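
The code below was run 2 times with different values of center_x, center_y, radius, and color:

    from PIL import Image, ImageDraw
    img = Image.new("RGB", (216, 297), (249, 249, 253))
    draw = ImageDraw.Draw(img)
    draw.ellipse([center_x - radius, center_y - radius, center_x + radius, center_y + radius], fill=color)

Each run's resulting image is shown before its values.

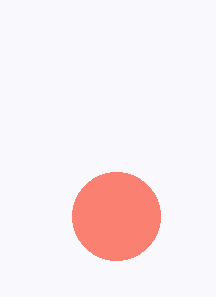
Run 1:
center_x = 116; center_y = 216; radius = 44; color = 'salmon'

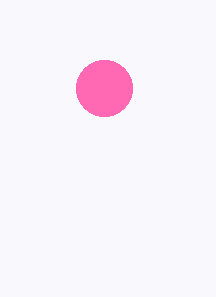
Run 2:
center_x = 104
center_y = 88
radius = 28
color = 'hotpink'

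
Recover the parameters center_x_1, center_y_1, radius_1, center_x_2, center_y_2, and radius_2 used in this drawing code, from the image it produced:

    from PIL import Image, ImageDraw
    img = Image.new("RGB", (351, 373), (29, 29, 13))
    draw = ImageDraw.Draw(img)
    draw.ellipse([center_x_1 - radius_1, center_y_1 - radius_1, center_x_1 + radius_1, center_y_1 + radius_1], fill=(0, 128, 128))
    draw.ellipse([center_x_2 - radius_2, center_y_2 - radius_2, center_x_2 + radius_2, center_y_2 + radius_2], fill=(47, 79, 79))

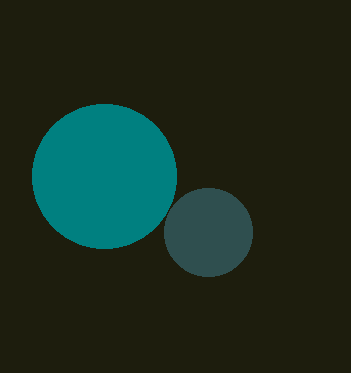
center_x_1 = 104; center_y_1 = 176; radius_1 = 72; center_x_2 = 208; center_y_2 = 232; radius_2 = 44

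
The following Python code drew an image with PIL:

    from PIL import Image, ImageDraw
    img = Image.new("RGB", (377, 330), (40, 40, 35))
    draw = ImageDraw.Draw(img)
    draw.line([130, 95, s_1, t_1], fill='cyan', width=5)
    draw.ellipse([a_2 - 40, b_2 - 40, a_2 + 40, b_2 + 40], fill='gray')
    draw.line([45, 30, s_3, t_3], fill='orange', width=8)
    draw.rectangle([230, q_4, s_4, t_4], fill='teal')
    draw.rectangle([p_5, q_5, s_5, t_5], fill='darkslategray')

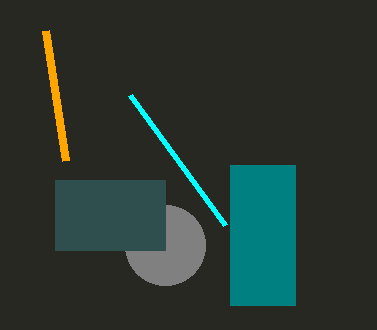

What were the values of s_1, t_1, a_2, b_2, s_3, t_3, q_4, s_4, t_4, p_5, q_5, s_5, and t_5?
s_1 = 225
t_1 = 225
a_2 = 165
b_2 = 245
s_3 = 65
t_3 = 160
q_4 = 165
s_4 = 295
t_4 = 305
p_5 = 55
q_5 = 180
s_5 = 165
t_5 = 250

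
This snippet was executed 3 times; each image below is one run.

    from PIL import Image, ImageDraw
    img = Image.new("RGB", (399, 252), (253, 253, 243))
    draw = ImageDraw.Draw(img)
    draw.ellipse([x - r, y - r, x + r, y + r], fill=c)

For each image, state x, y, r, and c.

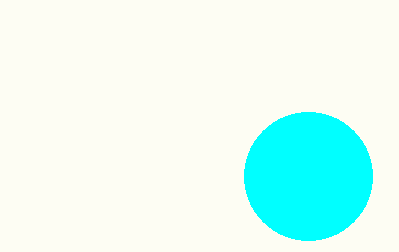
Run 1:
x = 308
y = 176
r = 64
c = 'cyan'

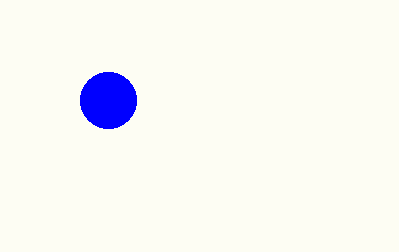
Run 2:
x = 108
y = 100
r = 28
c = 'blue'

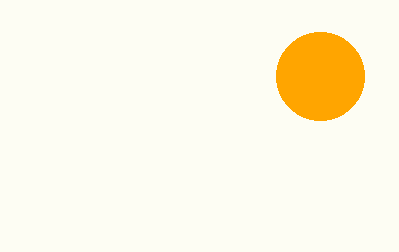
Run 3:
x = 320; y = 76; r = 44; c = 'orange'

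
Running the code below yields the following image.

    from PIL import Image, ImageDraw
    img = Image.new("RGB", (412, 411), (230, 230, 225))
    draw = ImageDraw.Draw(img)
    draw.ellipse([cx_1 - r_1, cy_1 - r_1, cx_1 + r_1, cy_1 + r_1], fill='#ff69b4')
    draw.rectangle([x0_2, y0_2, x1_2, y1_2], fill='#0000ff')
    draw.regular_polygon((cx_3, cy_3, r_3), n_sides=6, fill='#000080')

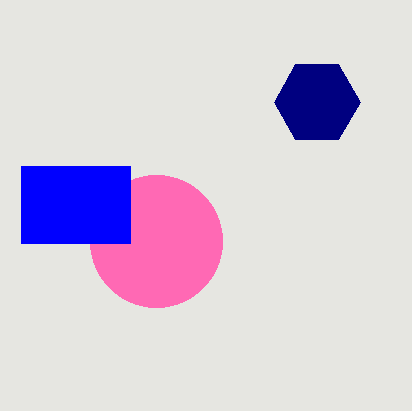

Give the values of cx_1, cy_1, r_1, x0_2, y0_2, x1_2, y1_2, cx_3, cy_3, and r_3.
cx_1 = 156
cy_1 = 241
r_1 = 66
x0_2 = 21
y0_2 = 166
x1_2 = 130
y1_2 = 243
cx_3 = 317
cy_3 = 102
r_3 = 43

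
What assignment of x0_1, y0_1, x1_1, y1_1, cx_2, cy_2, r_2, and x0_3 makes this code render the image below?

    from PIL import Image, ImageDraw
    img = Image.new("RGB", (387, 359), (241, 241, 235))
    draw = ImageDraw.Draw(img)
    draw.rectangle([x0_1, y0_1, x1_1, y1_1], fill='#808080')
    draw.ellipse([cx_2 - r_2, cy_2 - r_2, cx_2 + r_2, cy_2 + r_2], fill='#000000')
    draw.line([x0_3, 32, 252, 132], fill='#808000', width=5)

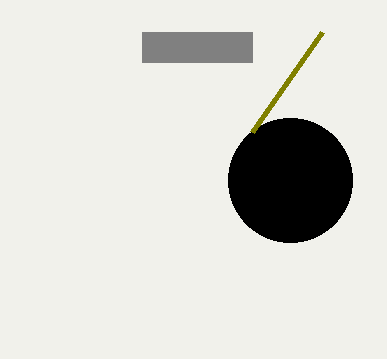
x0_1 = 142
y0_1 = 32
x1_1 = 252
y1_1 = 62
cx_2 = 290
cy_2 = 180
r_2 = 62
x0_3 = 322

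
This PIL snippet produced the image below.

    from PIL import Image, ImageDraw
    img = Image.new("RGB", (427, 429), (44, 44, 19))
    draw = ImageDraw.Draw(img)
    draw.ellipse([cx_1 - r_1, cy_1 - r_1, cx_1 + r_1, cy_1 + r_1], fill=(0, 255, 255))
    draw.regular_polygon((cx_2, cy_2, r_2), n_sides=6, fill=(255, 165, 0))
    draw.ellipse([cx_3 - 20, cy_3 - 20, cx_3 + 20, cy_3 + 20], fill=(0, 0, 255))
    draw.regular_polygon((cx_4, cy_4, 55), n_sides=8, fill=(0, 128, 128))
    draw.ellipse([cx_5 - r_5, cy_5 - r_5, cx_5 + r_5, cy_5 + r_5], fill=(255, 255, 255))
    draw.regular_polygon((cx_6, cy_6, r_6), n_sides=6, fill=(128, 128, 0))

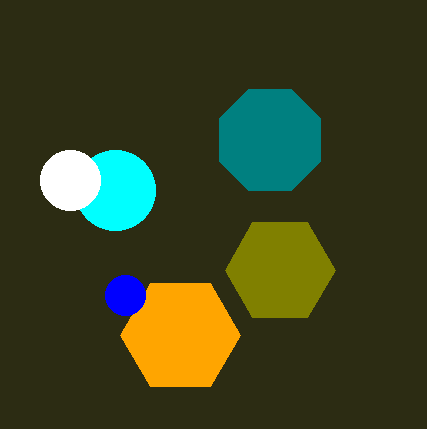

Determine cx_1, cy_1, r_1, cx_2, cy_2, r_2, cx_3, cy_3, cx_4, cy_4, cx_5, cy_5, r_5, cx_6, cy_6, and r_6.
cx_1 = 115, cy_1 = 190, r_1 = 40, cx_2 = 180, cy_2 = 335, r_2 = 60, cx_3 = 125, cy_3 = 295, cx_4 = 270, cy_4 = 140, cx_5 = 70, cy_5 = 180, r_5 = 30, cx_6 = 280, cy_6 = 270, r_6 = 55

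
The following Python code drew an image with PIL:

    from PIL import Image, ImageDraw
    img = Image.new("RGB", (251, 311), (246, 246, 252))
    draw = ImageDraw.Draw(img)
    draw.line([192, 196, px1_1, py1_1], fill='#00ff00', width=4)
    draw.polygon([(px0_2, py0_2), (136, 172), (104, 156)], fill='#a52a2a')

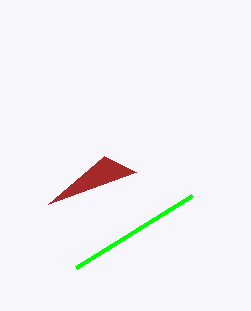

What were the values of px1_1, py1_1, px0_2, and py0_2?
px1_1 = 76
py1_1 = 268
px0_2 = 48
py0_2 = 204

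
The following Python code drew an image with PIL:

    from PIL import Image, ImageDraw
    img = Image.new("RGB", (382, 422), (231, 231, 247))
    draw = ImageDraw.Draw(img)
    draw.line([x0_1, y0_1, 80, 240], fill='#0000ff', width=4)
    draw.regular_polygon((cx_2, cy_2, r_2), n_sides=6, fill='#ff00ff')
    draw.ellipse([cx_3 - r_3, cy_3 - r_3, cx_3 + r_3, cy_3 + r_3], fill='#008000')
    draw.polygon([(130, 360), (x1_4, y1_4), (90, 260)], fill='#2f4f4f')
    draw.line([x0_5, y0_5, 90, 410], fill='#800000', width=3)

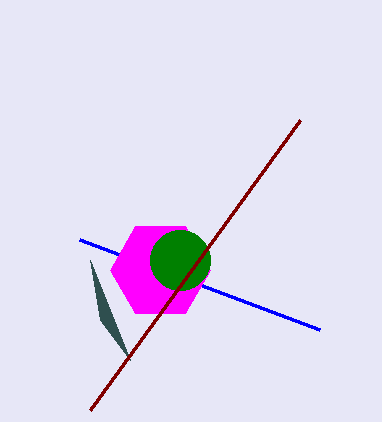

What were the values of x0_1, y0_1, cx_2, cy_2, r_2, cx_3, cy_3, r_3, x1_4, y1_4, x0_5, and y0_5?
x0_1 = 320; y0_1 = 330; cx_2 = 160; cy_2 = 270; r_2 = 50; cx_3 = 180; cy_3 = 260; r_3 = 30; x1_4 = 100; y1_4 = 320; x0_5 = 300; y0_5 = 120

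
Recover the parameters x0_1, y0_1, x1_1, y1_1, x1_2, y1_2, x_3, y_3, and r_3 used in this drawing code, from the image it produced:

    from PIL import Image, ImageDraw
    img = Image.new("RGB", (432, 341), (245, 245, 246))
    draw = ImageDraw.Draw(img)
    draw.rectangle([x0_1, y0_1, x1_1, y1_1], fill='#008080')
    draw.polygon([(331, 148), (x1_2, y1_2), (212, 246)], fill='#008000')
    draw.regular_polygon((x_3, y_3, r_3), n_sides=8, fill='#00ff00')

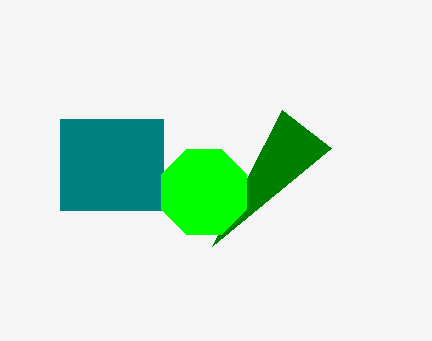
x0_1 = 60, y0_1 = 119, x1_1 = 163, y1_1 = 210, x1_2 = 282, y1_2 = 110, x_3 = 204, y_3 = 192, r_3 = 46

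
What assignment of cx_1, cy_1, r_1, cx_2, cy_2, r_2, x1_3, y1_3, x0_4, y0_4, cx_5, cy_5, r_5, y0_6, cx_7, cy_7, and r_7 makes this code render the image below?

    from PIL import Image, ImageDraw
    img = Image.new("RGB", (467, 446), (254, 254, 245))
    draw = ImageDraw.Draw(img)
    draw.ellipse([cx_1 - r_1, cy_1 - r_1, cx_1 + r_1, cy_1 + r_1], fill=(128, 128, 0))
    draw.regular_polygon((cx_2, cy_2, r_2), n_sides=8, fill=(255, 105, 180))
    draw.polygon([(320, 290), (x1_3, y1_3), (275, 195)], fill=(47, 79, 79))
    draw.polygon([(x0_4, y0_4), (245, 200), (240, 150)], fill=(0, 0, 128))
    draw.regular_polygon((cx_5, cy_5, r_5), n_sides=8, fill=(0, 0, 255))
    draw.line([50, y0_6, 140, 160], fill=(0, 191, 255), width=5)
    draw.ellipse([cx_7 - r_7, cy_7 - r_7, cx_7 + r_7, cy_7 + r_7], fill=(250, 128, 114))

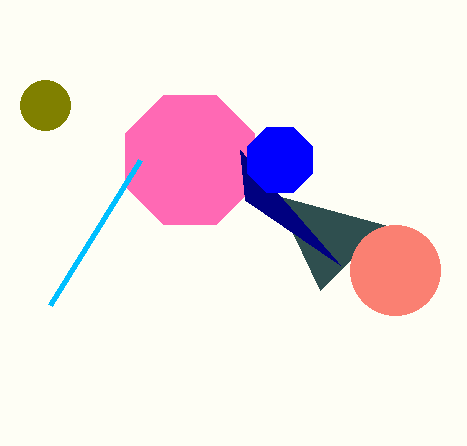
cx_1 = 45
cy_1 = 105
r_1 = 25
cx_2 = 190
cy_2 = 160
r_2 = 70
x1_3 = 385
y1_3 = 225
x0_4 = 340
y0_4 = 265
cx_5 = 280
cy_5 = 160
r_5 = 35
y0_6 = 305
cx_7 = 395
cy_7 = 270
r_7 = 45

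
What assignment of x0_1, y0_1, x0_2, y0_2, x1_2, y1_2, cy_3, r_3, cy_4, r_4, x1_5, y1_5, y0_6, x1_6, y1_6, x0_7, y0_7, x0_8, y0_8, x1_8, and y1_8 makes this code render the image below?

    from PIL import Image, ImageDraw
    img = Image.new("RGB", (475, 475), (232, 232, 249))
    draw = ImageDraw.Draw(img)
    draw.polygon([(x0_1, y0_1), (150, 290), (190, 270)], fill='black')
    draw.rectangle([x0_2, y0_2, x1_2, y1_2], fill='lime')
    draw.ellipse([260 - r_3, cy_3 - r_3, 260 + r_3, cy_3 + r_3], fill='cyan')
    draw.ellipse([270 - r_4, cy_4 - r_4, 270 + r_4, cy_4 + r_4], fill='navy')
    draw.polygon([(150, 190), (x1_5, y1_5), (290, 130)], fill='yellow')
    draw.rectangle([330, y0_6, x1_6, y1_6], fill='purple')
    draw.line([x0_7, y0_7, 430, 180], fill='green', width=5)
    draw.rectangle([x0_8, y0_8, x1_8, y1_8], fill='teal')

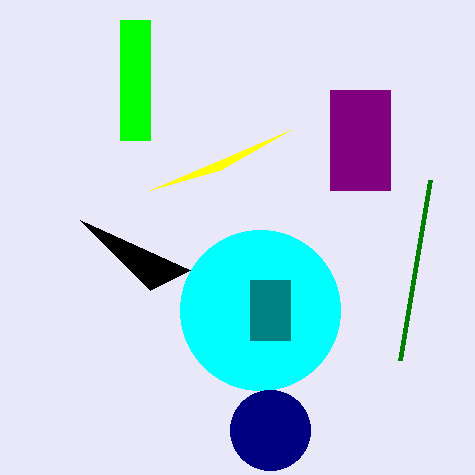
x0_1 = 80, y0_1 = 220, x0_2 = 120, y0_2 = 20, x1_2 = 150, y1_2 = 140, cy_3 = 310, r_3 = 80, cy_4 = 430, r_4 = 40, x1_5 = 220, y1_5 = 170, y0_6 = 90, x1_6 = 390, y1_6 = 190, x0_7 = 400, y0_7 = 360, x0_8 = 250, y0_8 = 280, x1_8 = 290, y1_8 = 340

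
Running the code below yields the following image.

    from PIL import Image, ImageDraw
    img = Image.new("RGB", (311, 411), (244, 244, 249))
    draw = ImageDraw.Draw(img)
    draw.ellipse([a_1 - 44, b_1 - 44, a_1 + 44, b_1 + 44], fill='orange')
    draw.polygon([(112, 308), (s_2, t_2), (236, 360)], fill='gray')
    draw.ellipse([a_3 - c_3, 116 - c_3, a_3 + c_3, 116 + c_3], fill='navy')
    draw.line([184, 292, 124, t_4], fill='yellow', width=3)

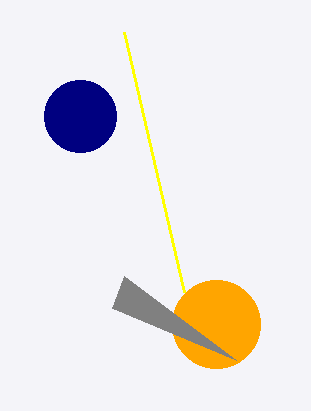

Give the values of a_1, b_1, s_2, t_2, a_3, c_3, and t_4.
a_1 = 216, b_1 = 324, s_2 = 124, t_2 = 276, a_3 = 80, c_3 = 36, t_4 = 32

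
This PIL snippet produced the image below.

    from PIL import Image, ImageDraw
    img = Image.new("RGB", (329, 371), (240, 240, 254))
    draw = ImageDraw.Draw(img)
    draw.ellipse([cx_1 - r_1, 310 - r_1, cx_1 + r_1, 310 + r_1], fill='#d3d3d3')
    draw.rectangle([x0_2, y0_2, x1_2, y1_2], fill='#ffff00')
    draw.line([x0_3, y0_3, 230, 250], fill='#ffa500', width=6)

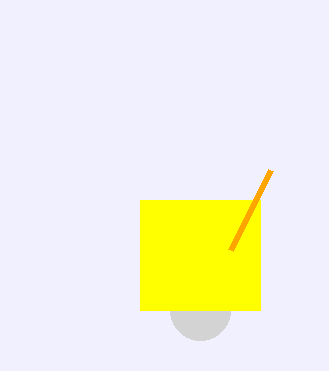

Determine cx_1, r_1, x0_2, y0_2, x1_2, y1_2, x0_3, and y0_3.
cx_1 = 200, r_1 = 30, x0_2 = 140, y0_2 = 200, x1_2 = 260, y1_2 = 310, x0_3 = 270, y0_3 = 170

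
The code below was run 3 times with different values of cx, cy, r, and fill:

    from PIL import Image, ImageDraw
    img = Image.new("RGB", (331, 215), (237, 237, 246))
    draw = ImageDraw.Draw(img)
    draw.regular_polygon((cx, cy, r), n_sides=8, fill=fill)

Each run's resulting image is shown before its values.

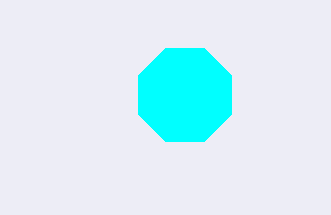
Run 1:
cx = 185; cy = 95; r = 50; fill = 'cyan'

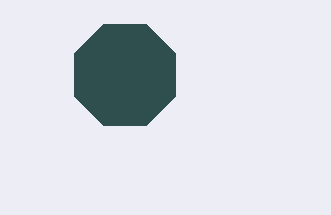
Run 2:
cx = 125; cy = 75; r = 55; fill = 'darkslategray'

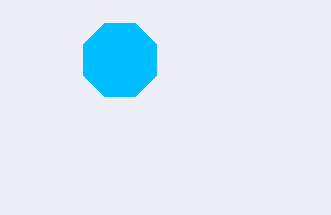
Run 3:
cx = 120; cy = 60; r = 40; fill = 'deepskyblue'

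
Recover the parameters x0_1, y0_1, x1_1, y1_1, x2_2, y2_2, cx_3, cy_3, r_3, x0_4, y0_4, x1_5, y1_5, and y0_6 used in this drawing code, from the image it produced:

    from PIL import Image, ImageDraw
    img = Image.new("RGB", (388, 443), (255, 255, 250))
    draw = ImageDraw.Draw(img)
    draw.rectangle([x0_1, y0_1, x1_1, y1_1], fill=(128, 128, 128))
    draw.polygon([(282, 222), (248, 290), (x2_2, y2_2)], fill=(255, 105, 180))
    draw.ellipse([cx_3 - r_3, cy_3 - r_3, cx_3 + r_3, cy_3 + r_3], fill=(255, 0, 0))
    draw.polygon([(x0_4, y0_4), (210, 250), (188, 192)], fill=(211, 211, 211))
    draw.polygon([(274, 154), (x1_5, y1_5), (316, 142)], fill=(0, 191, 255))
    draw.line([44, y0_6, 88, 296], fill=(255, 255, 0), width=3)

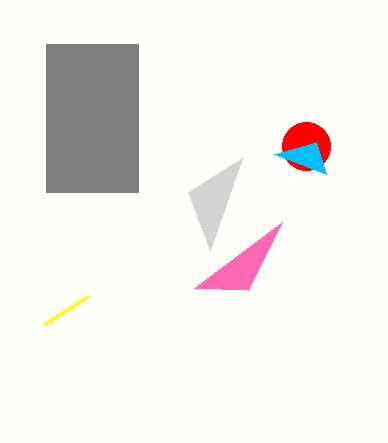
x0_1 = 46; y0_1 = 44; x1_1 = 138; y1_1 = 192; x2_2 = 194; y2_2 = 288; cx_3 = 306; cy_3 = 146; r_3 = 24; x0_4 = 242; y0_4 = 158; x1_5 = 326; y1_5 = 174; y0_6 = 324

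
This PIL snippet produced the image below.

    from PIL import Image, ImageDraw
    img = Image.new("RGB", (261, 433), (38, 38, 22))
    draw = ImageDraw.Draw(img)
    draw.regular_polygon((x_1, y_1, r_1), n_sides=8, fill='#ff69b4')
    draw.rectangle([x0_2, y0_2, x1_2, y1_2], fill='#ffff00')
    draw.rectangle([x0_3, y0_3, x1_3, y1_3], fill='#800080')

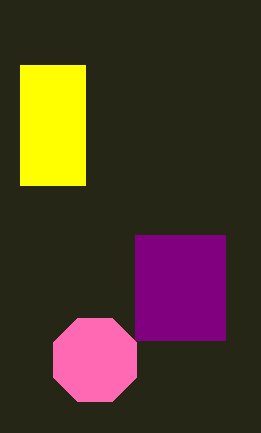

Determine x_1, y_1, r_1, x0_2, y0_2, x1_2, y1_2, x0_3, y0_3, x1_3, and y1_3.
x_1 = 95; y_1 = 360; r_1 = 45; x0_2 = 20; y0_2 = 65; x1_2 = 85; y1_2 = 185; x0_3 = 135; y0_3 = 235; x1_3 = 225; y1_3 = 340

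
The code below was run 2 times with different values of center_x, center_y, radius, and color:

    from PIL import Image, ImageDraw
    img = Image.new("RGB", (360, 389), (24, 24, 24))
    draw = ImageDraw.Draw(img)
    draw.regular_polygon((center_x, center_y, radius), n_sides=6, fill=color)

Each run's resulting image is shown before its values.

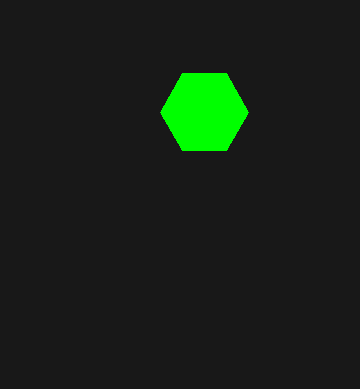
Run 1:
center_x = 204
center_y = 112
radius = 44
color = 'lime'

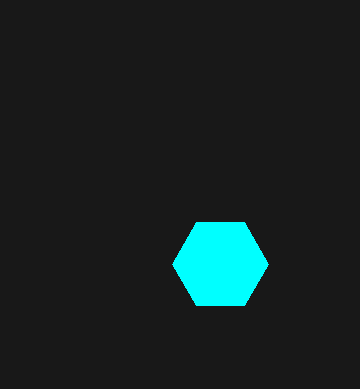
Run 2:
center_x = 220, center_y = 264, radius = 48, color = 'cyan'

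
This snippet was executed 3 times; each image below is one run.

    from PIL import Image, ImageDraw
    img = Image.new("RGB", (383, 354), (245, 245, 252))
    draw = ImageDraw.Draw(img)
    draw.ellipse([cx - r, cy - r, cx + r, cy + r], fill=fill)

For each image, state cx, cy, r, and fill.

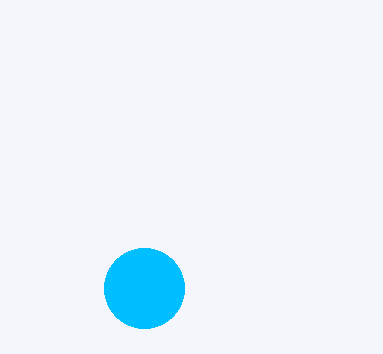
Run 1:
cx = 144, cy = 288, r = 40, fill = 'deepskyblue'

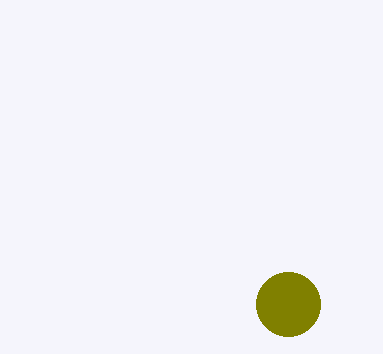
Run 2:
cx = 288, cy = 304, r = 32, fill = 'olive'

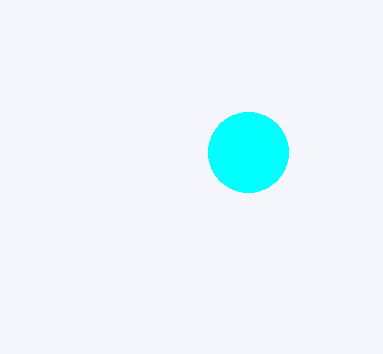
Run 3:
cx = 248, cy = 152, r = 40, fill = 'cyan'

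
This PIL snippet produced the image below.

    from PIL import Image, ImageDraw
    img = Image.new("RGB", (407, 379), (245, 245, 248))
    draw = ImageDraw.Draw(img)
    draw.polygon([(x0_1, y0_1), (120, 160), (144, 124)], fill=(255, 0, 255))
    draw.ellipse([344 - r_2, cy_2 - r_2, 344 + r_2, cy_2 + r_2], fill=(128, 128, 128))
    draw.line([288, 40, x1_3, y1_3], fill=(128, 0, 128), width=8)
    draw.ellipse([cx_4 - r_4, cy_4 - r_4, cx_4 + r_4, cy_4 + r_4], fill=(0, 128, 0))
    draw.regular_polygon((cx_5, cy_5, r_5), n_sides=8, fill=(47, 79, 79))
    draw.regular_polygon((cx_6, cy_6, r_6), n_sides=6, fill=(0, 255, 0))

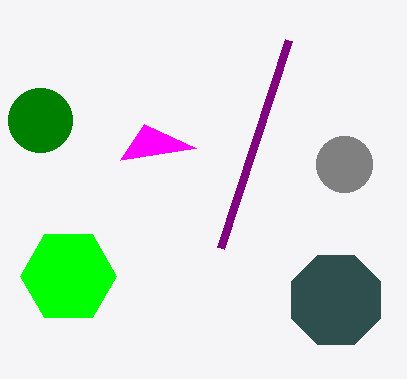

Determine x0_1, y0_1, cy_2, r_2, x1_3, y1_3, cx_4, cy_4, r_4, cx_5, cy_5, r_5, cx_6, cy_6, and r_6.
x0_1 = 196
y0_1 = 148
cy_2 = 164
r_2 = 28
x1_3 = 220
y1_3 = 248
cx_4 = 40
cy_4 = 120
r_4 = 32
cx_5 = 336
cy_5 = 300
r_5 = 48
cx_6 = 68
cy_6 = 276
r_6 = 48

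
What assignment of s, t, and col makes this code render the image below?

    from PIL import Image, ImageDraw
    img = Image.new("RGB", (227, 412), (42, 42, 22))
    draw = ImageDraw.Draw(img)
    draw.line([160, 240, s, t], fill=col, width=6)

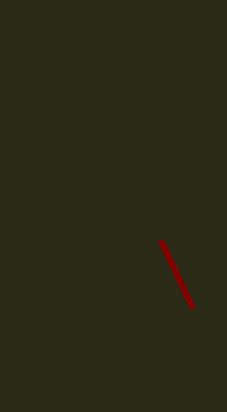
s = 192
t = 308
col = 'maroon'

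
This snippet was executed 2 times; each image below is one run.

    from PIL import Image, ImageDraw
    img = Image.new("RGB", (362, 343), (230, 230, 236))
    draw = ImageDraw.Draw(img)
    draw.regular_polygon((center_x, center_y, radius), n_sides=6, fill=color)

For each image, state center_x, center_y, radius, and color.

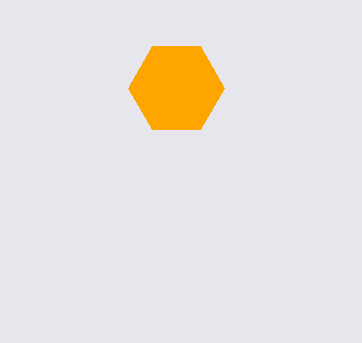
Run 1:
center_x = 176; center_y = 88; radius = 48; color = 'orange'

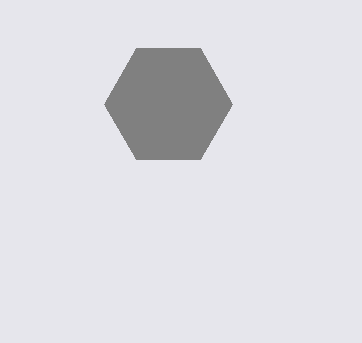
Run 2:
center_x = 168; center_y = 104; radius = 64; color = 'gray'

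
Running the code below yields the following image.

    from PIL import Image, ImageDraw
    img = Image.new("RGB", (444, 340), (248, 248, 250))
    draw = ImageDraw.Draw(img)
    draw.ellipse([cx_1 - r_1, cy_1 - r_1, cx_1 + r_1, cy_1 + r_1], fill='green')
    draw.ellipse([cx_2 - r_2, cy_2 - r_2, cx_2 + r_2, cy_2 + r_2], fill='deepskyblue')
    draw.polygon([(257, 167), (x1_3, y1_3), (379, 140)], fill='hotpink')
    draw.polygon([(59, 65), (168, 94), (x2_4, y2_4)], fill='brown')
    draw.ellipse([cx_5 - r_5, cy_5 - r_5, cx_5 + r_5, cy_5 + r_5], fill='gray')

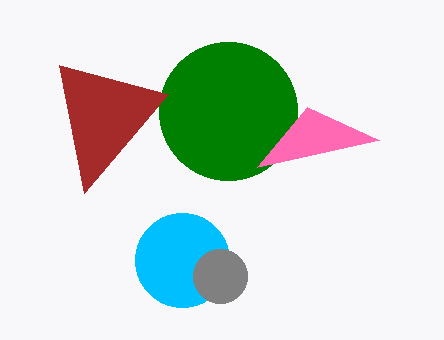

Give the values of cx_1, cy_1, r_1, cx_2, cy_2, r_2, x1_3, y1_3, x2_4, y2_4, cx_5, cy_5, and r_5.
cx_1 = 228
cy_1 = 111
r_1 = 69
cx_2 = 182
cy_2 = 260
r_2 = 47
x1_3 = 307
y1_3 = 107
x2_4 = 84
y2_4 = 193
cx_5 = 220
cy_5 = 276
r_5 = 27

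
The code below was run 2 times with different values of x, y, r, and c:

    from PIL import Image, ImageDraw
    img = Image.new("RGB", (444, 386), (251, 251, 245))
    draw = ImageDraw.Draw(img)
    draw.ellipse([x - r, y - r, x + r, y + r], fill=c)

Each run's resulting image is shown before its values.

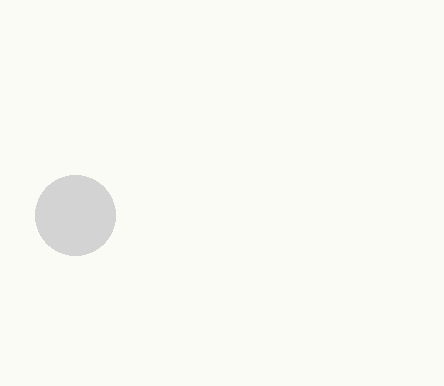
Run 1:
x = 75; y = 215; r = 40; c = 'lightgray'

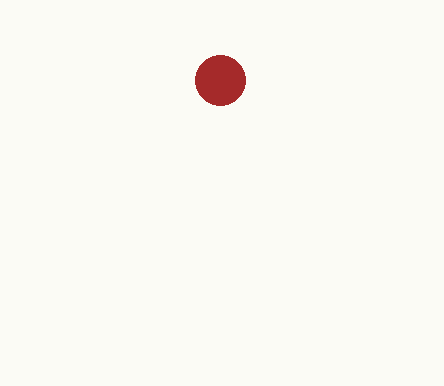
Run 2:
x = 220, y = 80, r = 25, c = 'brown'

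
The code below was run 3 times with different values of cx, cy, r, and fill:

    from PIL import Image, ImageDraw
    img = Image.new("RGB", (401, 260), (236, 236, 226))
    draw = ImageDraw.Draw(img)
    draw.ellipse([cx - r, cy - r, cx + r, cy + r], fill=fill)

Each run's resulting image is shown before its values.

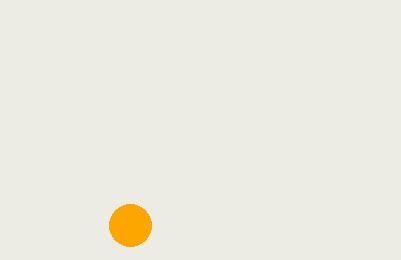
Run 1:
cx = 130
cy = 225
r = 21
fill = 'orange'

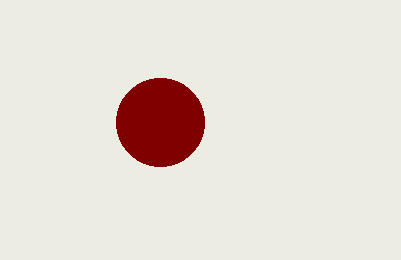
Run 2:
cx = 160; cy = 122; r = 44; fill = 'maroon'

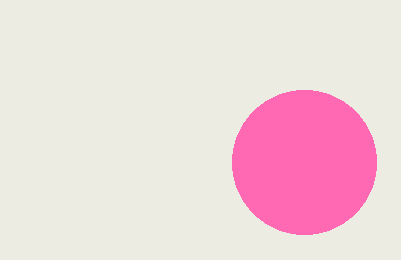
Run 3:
cx = 304, cy = 162, r = 72, fill = 'hotpink'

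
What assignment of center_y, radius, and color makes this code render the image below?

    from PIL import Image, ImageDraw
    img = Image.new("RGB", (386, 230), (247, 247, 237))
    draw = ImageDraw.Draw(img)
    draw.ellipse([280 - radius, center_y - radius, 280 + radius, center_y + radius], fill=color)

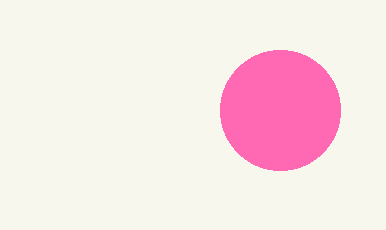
center_y = 110
radius = 60
color = 'hotpink'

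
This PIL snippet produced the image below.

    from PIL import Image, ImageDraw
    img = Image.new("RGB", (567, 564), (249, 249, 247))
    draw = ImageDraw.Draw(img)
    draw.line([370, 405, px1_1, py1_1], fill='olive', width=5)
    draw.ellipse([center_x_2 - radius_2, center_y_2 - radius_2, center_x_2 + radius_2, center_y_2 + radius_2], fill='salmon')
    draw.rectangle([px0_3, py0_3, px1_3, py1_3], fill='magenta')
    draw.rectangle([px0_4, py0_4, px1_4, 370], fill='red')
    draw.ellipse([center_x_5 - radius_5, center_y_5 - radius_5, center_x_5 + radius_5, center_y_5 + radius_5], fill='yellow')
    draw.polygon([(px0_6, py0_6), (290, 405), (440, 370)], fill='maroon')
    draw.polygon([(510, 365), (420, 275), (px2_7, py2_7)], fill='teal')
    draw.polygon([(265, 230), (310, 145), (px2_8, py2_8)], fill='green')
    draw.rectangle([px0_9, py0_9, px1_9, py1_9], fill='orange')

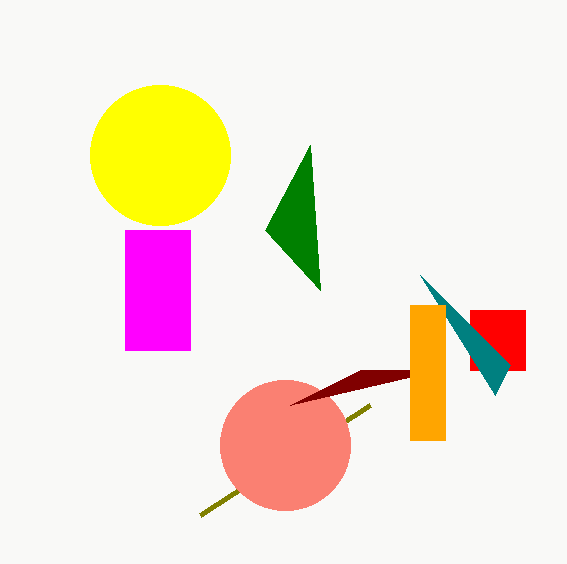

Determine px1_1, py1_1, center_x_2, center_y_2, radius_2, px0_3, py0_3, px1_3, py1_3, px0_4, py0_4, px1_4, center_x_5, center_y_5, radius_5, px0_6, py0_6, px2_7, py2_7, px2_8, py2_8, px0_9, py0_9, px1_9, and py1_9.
px1_1 = 200; py1_1 = 515; center_x_2 = 285; center_y_2 = 445; radius_2 = 65; px0_3 = 125; py0_3 = 230; px1_3 = 190; py1_3 = 350; px0_4 = 470; py0_4 = 310; px1_4 = 525; center_x_5 = 160; center_y_5 = 155; radius_5 = 70; px0_6 = 360; py0_6 = 370; px2_7 = 495; py2_7 = 395; px2_8 = 320; py2_8 = 290; px0_9 = 410; py0_9 = 305; px1_9 = 445; py1_9 = 440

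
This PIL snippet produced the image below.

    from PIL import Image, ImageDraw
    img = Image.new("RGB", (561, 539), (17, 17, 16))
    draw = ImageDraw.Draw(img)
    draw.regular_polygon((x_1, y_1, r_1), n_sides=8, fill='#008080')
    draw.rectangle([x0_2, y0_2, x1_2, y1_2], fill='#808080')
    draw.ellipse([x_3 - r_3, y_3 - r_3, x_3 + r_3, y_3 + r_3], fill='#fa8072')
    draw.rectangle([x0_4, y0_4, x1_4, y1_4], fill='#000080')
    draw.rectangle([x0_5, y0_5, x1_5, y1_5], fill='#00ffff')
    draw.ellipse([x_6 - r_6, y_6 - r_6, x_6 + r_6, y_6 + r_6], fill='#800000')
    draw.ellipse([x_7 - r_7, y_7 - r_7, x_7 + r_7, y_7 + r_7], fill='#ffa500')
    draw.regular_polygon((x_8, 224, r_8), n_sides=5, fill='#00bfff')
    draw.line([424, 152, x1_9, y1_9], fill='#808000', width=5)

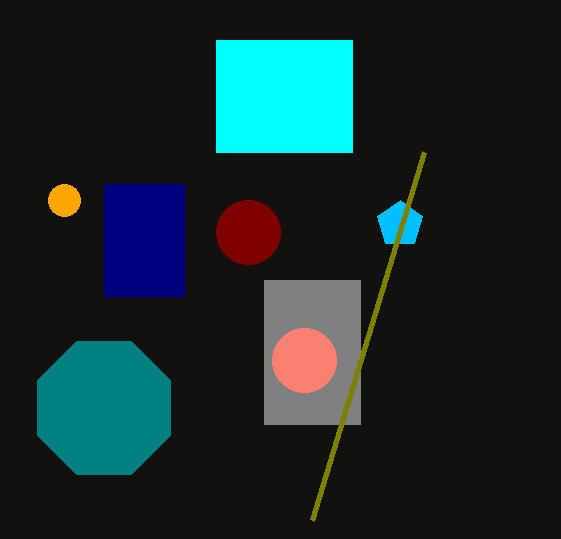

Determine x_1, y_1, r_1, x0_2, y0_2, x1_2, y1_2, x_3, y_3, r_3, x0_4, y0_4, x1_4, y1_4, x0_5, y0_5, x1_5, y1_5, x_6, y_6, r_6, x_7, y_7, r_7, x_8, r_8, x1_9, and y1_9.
x_1 = 104, y_1 = 408, r_1 = 72, x0_2 = 264, y0_2 = 280, x1_2 = 360, y1_2 = 424, x_3 = 304, y_3 = 360, r_3 = 32, x0_4 = 104, y0_4 = 184, x1_4 = 184, y1_4 = 296, x0_5 = 216, y0_5 = 40, x1_5 = 352, y1_5 = 152, x_6 = 248, y_6 = 232, r_6 = 32, x_7 = 64, y_7 = 200, r_7 = 16, x_8 = 400, r_8 = 24, x1_9 = 312, y1_9 = 520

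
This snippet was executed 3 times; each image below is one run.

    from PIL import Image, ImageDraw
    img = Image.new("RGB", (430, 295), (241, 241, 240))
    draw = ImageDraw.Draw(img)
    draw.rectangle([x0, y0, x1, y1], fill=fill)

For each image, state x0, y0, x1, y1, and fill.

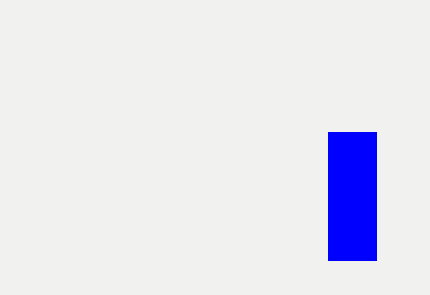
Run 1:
x0 = 328, y0 = 132, x1 = 376, y1 = 260, fill = 'blue'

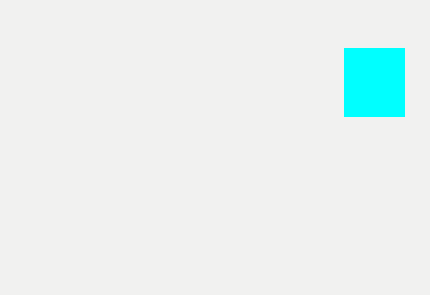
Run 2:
x0 = 344; y0 = 48; x1 = 404; y1 = 116; fill = 'cyan'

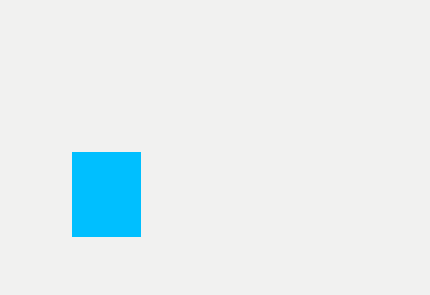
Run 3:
x0 = 72
y0 = 152
x1 = 140
y1 = 236
fill = 'deepskyblue'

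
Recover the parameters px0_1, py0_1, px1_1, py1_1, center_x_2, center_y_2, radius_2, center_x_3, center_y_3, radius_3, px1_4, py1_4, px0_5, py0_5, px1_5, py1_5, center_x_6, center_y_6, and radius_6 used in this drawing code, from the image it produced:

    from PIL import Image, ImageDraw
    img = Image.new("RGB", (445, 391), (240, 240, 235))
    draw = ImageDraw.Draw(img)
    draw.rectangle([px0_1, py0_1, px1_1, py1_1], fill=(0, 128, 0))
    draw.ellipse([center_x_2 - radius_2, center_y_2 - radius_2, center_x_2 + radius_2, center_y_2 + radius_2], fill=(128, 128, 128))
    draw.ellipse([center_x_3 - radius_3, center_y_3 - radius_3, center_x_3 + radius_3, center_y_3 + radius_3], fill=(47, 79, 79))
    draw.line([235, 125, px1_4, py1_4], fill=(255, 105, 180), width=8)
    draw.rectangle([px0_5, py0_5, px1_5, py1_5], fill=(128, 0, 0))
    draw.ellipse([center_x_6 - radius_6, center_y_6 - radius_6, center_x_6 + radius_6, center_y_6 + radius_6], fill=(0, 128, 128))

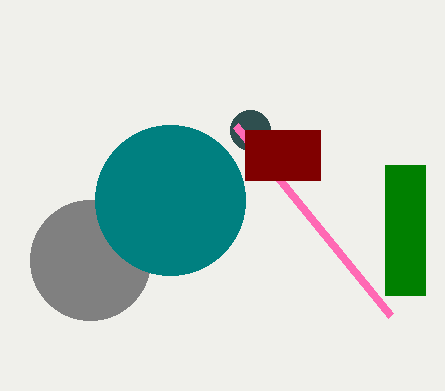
px0_1 = 385; py0_1 = 165; px1_1 = 425; py1_1 = 295; center_x_2 = 90; center_y_2 = 260; radius_2 = 60; center_x_3 = 250; center_y_3 = 130; radius_3 = 20; px1_4 = 390; py1_4 = 315; px0_5 = 245; py0_5 = 130; px1_5 = 320; py1_5 = 180; center_x_6 = 170; center_y_6 = 200; radius_6 = 75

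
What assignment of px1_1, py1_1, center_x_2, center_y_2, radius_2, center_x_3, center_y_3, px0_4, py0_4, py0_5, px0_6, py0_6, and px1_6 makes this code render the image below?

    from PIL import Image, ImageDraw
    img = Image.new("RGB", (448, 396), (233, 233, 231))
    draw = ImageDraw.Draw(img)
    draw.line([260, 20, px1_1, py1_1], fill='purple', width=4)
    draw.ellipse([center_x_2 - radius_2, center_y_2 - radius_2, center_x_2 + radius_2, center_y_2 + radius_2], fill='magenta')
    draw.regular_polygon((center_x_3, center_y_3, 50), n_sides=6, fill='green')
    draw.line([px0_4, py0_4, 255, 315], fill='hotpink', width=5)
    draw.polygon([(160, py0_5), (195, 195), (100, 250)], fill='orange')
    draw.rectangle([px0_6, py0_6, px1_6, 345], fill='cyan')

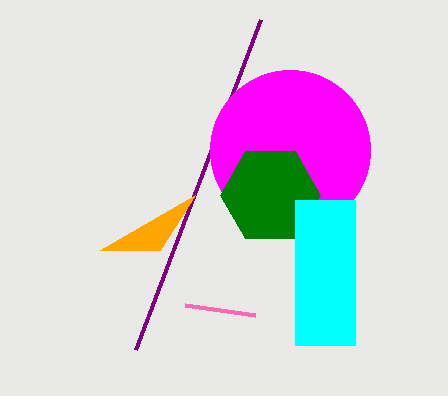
px1_1 = 135; py1_1 = 350; center_x_2 = 290; center_y_2 = 150; radius_2 = 80; center_x_3 = 270; center_y_3 = 195; px0_4 = 185; py0_4 = 305; py0_5 = 250; px0_6 = 295; py0_6 = 200; px1_6 = 355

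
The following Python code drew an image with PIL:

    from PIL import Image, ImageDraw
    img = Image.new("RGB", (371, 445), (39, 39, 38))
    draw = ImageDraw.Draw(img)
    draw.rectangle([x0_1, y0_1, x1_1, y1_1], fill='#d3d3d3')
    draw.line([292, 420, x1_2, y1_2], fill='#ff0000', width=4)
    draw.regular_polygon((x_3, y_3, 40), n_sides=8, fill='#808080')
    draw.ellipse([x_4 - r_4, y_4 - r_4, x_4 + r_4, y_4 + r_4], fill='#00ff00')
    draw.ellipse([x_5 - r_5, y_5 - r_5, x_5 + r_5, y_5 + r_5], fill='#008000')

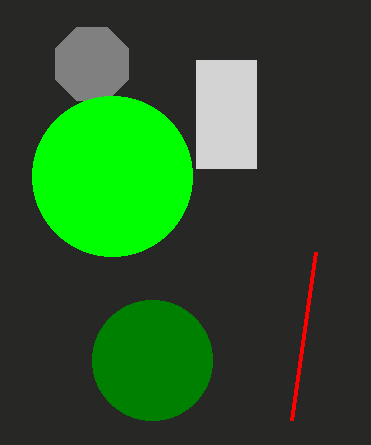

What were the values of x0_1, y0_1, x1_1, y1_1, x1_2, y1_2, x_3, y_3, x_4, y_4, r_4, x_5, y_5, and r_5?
x0_1 = 196
y0_1 = 60
x1_1 = 256
y1_1 = 168
x1_2 = 316
y1_2 = 252
x_3 = 92
y_3 = 64
x_4 = 112
y_4 = 176
r_4 = 80
x_5 = 152
y_5 = 360
r_5 = 60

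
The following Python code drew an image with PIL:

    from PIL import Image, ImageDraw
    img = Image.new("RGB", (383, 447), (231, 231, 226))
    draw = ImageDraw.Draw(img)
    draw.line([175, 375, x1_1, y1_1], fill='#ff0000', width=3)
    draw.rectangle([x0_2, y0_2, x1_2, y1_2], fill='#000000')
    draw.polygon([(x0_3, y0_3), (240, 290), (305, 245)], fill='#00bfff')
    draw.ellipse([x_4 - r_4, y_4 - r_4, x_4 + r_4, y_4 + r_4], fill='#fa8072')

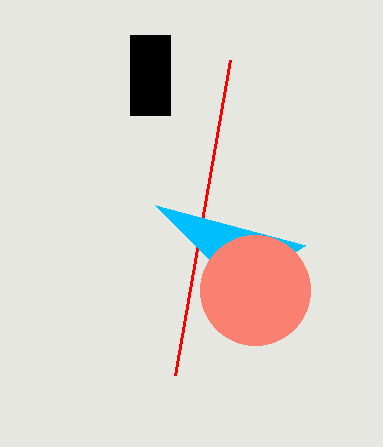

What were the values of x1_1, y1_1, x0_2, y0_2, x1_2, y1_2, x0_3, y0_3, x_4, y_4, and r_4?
x1_1 = 230; y1_1 = 60; x0_2 = 130; y0_2 = 35; x1_2 = 170; y1_2 = 115; x0_3 = 155; y0_3 = 205; x_4 = 255; y_4 = 290; r_4 = 55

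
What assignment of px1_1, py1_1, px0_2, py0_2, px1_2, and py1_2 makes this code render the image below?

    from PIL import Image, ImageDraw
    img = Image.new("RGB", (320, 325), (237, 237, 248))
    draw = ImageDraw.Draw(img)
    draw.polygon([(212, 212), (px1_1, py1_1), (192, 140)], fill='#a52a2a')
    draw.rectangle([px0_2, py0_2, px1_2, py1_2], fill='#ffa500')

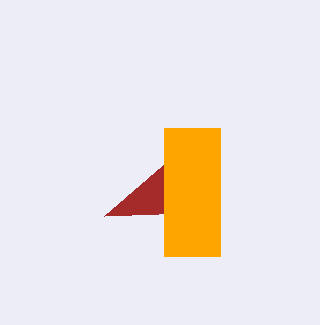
px1_1 = 104; py1_1 = 216; px0_2 = 164; py0_2 = 128; px1_2 = 220; py1_2 = 256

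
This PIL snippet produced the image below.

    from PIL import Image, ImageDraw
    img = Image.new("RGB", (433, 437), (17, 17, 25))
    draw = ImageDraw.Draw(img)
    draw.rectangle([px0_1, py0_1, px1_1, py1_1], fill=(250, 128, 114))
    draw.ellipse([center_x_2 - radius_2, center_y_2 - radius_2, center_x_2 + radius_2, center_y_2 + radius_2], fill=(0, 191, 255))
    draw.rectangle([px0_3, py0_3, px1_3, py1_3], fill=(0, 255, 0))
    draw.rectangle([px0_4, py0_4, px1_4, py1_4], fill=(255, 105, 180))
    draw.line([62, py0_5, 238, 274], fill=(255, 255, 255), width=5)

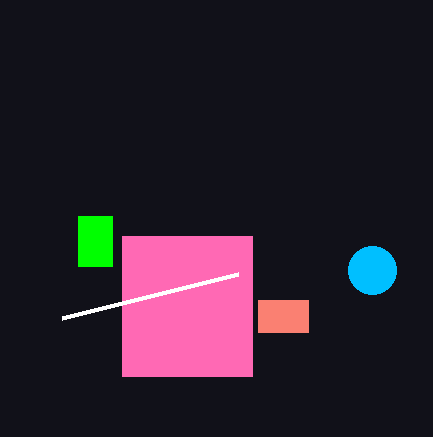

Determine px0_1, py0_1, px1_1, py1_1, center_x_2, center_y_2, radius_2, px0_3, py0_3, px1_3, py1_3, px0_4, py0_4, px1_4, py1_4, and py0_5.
px0_1 = 258, py0_1 = 300, px1_1 = 308, py1_1 = 332, center_x_2 = 372, center_y_2 = 270, radius_2 = 24, px0_3 = 78, py0_3 = 216, px1_3 = 112, py1_3 = 266, px0_4 = 122, py0_4 = 236, px1_4 = 252, py1_4 = 376, py0_5 = 318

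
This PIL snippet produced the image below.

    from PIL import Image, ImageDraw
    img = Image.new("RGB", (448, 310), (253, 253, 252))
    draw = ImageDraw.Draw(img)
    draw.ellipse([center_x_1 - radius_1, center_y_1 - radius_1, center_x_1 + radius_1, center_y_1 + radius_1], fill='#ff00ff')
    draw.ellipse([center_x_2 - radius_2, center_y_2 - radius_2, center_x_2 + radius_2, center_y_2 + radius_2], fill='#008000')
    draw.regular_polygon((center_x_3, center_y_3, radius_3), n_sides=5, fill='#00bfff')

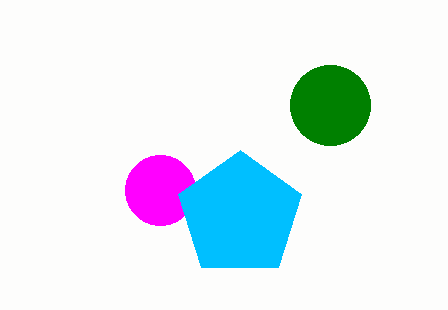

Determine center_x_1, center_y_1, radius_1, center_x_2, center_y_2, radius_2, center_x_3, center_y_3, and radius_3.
center_x_1 = 160, center_y_1 = 190, radius_1 = 35, center_x_2 = 330, center_y_2 = 105, radius_2 = 40, center_x_3 = 240, center_y_3 = 215, radius_3 = 65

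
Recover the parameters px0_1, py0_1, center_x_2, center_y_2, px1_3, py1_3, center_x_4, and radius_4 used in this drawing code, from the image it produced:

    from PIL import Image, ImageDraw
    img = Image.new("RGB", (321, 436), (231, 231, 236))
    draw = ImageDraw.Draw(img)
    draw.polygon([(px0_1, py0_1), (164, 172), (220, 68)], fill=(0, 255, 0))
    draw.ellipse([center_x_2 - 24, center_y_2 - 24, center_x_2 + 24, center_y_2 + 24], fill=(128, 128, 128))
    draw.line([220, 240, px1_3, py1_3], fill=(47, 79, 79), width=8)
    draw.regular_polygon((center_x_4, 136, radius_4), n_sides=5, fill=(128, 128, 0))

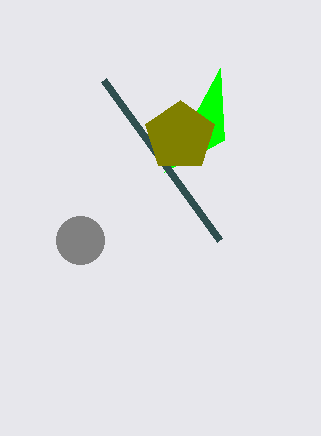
px0_1 = 224
py0_1 = 140
center_x_2 = 80
center_y_2 = 240
px1_3 = 104
py1_3 = 80
center_x_4 = 180
radius_4 = 36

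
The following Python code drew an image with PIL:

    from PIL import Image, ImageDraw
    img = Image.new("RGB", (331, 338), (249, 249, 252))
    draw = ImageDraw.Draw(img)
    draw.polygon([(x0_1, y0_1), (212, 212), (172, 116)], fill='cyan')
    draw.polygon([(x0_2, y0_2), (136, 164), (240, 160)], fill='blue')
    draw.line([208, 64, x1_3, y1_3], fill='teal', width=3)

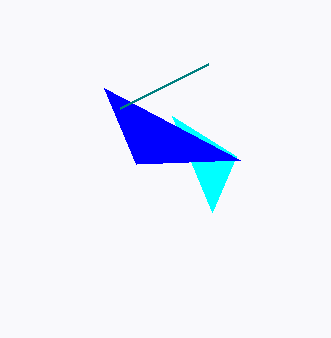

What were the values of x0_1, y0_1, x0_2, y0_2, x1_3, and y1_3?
x0_1 = 236
y0_1 = 156
x0_2 = 104
y0_2 = 88
x1_3 = 120
y1_3 = 108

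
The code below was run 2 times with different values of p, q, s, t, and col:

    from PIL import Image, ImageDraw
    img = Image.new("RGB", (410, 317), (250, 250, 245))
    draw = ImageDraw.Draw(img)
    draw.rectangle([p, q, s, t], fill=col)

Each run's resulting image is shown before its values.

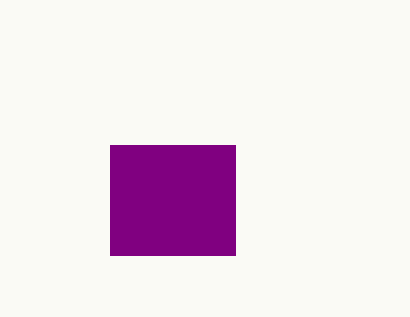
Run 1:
p = 110, q = 145, s = 235, t = 255, col = 'purple'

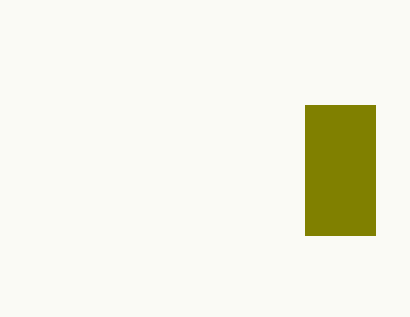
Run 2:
p = 305, q = 105, s = 375, t = 235, col = 'olive'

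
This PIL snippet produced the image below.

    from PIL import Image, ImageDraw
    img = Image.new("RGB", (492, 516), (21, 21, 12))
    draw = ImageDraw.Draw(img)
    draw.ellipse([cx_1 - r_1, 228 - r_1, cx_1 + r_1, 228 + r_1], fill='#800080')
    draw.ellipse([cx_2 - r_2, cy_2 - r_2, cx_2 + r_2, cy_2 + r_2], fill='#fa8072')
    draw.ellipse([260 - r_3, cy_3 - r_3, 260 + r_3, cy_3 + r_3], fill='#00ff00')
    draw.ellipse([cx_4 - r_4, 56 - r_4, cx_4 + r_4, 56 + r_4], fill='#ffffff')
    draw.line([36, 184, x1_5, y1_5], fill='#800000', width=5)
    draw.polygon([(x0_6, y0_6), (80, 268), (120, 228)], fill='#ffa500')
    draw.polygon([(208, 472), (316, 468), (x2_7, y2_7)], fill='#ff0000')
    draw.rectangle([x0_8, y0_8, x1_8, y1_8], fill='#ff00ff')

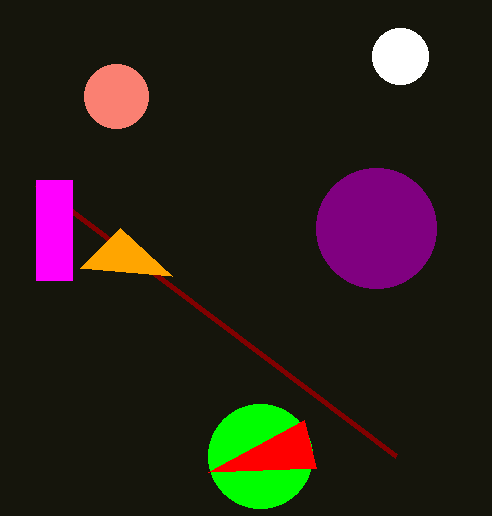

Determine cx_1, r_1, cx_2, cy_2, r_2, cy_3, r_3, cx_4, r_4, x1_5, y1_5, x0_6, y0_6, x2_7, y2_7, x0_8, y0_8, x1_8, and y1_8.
cx_1 = 376
r_1 = 60
cx_2 = 116
cy_2 = 96
r_2 = 32
cy_3 = 456
r_3 = 52
cx_4 = 400
r_4 = 28
x1_5 = 396
y1_5 = 456
x0_6 = 172
y0_6 = 276
x2_7 = 304
y2_7 = 420
x0_8 = 36
y0_8 = 180
x1_8 = 72
y1_8 = 280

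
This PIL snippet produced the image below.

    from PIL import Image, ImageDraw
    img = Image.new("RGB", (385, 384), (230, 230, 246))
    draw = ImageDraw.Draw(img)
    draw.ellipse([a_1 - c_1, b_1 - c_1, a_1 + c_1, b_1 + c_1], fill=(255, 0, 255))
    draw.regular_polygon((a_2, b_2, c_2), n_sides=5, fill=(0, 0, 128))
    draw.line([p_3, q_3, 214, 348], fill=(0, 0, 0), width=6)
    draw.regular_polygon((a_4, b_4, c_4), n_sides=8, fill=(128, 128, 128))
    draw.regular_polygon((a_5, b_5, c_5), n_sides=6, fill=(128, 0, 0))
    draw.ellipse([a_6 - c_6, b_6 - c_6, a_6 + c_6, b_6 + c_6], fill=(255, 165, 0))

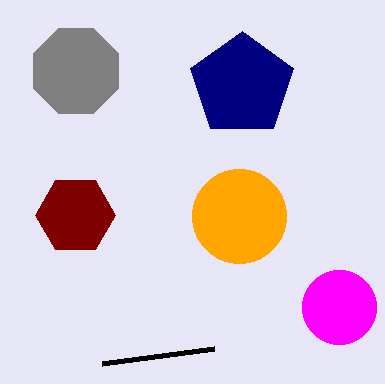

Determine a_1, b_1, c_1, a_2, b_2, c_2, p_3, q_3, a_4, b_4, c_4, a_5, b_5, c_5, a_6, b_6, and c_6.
a_1 = 339
b_1 = 307
c_1 = 37
a_2 = 242
b_2 = 85
c_2 = 54
p_3 = 102
q_3 = 363
a_4 = 76
b_4 = 71
c_4 = 46
a_5 = 75
b_5 = 215
c_5 = 40
a_6 = 239
b_6 = 216
c_6 = 47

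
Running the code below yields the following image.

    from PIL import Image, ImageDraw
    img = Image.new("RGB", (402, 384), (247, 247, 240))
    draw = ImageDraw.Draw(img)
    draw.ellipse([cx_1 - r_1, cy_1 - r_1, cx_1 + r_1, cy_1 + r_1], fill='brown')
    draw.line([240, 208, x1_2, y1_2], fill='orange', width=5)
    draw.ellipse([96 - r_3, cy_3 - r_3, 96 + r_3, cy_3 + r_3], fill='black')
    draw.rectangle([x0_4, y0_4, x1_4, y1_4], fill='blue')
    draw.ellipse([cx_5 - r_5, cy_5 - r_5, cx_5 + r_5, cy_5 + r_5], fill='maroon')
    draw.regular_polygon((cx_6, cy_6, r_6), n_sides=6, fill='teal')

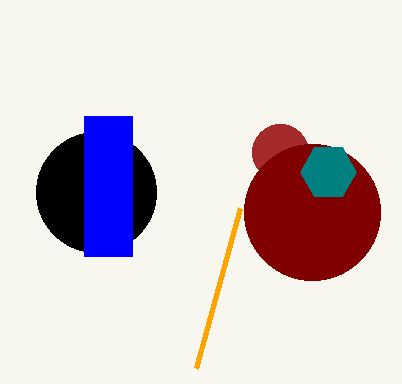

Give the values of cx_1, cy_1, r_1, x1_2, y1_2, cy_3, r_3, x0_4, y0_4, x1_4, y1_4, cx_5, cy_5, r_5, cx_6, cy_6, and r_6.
cx_1 = 280, cy_1 = 152, r_1 = 28, x1_2 = 196, y1_2 = 368, cy_3 = 192, r_3 = 60, x0_4 = 84, y0_4 = 116, x1_4 = 132, y1_4 = 256, cx_5 = 312, cy_5 = 212, r_5 = 68, cx_6 = 328, cy_6 = 172, r_6 = 28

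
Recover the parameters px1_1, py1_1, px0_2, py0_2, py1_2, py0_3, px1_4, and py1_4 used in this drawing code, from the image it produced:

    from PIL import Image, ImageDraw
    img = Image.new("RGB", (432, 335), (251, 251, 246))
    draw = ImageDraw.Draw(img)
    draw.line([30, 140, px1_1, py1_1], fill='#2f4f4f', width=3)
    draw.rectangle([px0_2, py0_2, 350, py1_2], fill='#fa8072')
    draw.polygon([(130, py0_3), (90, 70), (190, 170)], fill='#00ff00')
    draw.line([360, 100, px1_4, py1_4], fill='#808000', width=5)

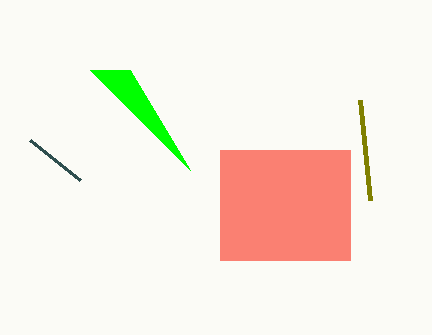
px1_1 = 80, py1_1 = 180, px0_2 = 220, py0_2 = 150, py1_2 = 260, py0_3 = 70, px1_4 = 370, py1_4 = 200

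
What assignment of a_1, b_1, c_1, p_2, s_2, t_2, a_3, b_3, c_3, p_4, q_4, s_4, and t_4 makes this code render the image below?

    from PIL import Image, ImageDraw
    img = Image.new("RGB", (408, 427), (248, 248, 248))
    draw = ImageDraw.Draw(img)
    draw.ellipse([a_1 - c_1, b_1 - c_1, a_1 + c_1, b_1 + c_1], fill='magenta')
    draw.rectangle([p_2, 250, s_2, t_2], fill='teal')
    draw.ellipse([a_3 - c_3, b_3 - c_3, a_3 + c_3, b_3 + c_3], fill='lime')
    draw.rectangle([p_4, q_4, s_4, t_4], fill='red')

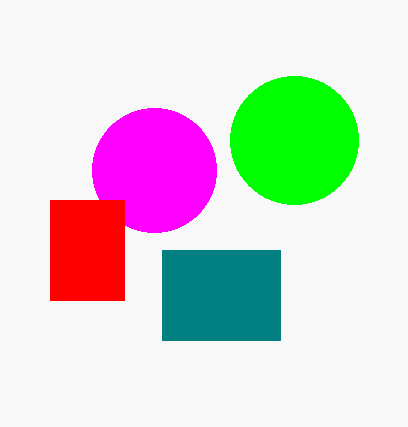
a_1 = 154, b_1 = 170, c_1 = 62, p_2 = 162, s_2 = 280, t_2 = 340, a_3 = 294, b_3 = 140, c_3 = 64, p_4 = 50, q_4 = 200, s_4 = 124, t_4 = 300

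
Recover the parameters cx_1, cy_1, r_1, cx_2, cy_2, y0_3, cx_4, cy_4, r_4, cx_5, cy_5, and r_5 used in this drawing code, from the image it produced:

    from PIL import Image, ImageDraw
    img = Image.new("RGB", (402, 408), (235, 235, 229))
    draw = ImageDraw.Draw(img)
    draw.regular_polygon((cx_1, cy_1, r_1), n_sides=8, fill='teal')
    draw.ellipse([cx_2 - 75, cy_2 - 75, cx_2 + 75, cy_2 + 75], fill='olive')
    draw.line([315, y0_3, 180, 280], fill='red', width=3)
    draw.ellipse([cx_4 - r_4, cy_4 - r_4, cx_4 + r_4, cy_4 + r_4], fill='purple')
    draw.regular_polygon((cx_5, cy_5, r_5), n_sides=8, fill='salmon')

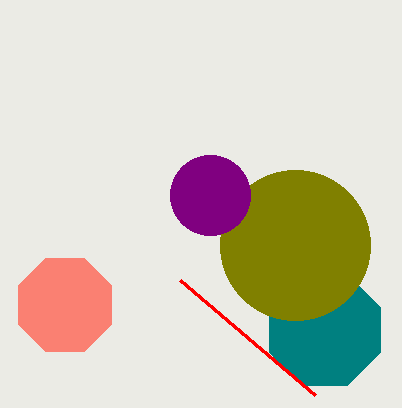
cx_1 = 325
cy_1 = 330
r_1 = 60
cx_2 = 295
cy_2 = 245
y0_3 = 395
cx_4 = 210
cy_4 = 195
r_4 = 40
cx_5 = 65
cy_5 = 305
r_5 = 50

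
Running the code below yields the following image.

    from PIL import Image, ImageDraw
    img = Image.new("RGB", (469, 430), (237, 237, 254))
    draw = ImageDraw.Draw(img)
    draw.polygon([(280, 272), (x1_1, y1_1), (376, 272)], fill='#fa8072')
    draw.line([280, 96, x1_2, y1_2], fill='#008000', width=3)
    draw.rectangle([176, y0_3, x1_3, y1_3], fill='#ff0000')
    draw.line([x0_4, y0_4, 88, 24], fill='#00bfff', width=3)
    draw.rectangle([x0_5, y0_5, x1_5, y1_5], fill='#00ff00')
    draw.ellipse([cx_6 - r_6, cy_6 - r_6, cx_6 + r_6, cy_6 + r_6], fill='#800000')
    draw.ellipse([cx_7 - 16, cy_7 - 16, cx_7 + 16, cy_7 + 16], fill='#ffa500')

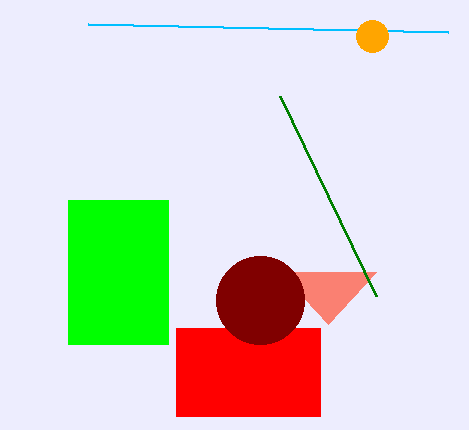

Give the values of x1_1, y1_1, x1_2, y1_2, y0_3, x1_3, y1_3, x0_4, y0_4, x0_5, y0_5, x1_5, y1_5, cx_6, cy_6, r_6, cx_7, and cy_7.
x1_1 = 328
y1_1 = 324
x1_2 = 376
y1_2 = 296
y0_3 = 328
x1_3 = 320
y1_3 = 416
x0_4 = 448
y0_4 = 32
x0_5 = 68
y0_5 = 200
x1_5 = 168
y1_5 = 344
cx_6 = 260
cy_6 = 300
r_6 = 44
cx_7 = 372
cy_7 = 36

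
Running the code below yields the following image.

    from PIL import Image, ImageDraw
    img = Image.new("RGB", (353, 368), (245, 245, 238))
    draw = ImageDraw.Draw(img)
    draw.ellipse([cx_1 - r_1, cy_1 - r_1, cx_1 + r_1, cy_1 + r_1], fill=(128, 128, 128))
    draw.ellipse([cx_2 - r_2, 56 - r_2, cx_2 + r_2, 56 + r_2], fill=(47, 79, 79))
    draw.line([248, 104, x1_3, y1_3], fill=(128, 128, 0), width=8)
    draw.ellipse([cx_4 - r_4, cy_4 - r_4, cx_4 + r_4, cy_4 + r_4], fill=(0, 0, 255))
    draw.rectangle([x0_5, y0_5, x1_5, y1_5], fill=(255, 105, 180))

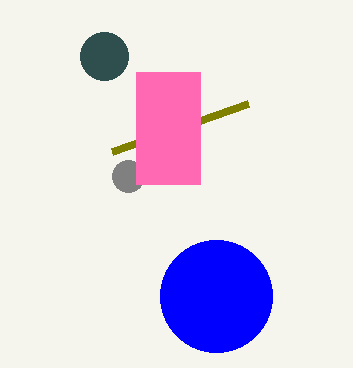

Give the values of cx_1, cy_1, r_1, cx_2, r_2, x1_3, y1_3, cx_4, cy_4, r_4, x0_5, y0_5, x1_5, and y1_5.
cx_1 = 128; cy_1 = 176; r_1 = 16; cx_2 = 104; r_2 = 24; x1_3 = 112; y1_3 = 152; cx_4 = 216; cy_4 = 296; r_4 = 56; x0_5 = 136; y0_5 = 72; x1_5 = 200; y1_5 = 184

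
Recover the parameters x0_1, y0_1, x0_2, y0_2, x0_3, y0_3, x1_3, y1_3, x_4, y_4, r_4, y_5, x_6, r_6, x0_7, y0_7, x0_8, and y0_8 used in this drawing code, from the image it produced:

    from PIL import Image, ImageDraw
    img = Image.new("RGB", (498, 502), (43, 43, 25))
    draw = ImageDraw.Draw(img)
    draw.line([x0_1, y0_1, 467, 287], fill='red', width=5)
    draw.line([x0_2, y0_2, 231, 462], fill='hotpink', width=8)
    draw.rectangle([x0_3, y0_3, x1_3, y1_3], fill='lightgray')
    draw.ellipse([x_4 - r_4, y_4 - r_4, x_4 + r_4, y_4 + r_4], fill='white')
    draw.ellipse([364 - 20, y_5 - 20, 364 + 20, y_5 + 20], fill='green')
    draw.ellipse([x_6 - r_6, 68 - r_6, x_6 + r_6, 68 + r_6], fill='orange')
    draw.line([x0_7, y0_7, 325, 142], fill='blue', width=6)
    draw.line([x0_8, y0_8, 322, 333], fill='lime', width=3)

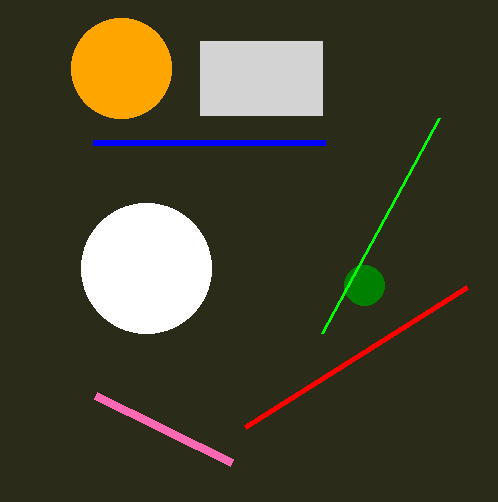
x0_1 = 245
y0_1 = 427
x0_2 = 95
y0_2 = 395
x0_3 = 200
y0_3 = 41
x1_3 = 322
y1_3 = 115
x_4 = 146
y_4 = 268
r_4 = 65
y_5 = 285
x_6 = 121
r_6 = 50
x0_7 = 93
y0_7 = 142
x0_8 = 439
y0_8 = 118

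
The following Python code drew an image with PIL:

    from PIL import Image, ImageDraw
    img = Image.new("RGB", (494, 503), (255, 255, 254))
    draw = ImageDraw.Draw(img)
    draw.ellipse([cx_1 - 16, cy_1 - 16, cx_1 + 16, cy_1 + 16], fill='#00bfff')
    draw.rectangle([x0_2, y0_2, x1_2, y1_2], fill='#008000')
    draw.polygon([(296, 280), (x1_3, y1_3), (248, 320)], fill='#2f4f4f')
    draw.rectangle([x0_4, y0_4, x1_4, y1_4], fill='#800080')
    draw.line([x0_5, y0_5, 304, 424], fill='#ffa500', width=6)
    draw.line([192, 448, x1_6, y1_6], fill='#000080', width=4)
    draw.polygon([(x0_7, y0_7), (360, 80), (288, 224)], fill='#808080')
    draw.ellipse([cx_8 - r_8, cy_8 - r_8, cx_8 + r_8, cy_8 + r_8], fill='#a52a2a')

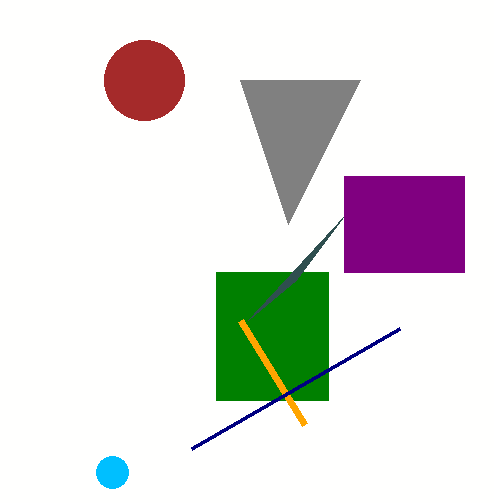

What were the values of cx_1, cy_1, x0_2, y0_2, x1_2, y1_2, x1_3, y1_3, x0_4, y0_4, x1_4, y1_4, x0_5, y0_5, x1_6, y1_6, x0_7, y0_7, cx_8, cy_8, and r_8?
cx_1 = 112; cy_1 = 472; x0_2 = 216; y0_2 = 272; x1_2 = 328; y1_2 = 400; x1_3 = 344; y1_3 = 216; x0_4 = 344; y0_4 = 176; x1_4 = 464; y1_4 = 272; x0_5 = 240; y0_5 = 320; x1_6 = 400; y1_6 = 328; x0_7 = 240; y0_7 = 80; cx_8 = 144; cy_8 = 80; r_8 = 40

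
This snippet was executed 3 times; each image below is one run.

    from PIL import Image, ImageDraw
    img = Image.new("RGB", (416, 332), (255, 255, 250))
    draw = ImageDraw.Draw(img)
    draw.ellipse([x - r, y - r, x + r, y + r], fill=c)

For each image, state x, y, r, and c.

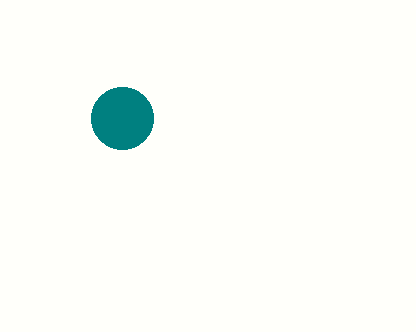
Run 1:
x = 122; y = 118; r = 31; c = 'teal'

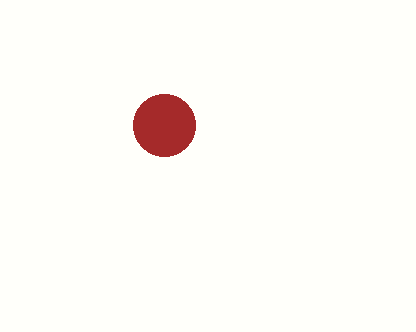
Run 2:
x = 164
y = 125
r = 31
c = 'brown'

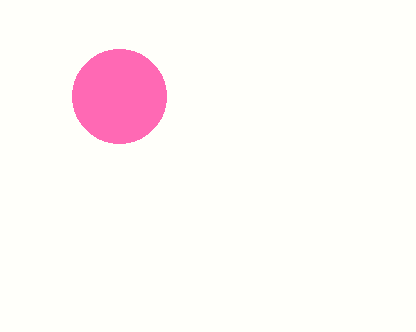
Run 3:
x = 119; y = 96; r = 47; c = 'hotpink'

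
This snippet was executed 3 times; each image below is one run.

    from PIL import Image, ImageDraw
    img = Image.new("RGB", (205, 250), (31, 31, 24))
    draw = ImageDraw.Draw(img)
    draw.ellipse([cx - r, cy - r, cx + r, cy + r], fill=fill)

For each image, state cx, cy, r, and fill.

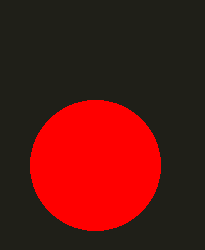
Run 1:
cx = 95
cy = 165
r = 65
fill = 'red'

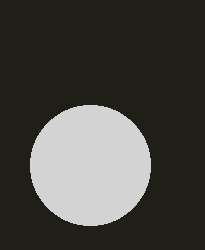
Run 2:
cx = 90
cy = 165
r = 60
fill = 'lightgray'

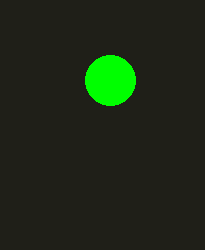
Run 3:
cx = 110
cy = 80
r = 25
fill = 'lime'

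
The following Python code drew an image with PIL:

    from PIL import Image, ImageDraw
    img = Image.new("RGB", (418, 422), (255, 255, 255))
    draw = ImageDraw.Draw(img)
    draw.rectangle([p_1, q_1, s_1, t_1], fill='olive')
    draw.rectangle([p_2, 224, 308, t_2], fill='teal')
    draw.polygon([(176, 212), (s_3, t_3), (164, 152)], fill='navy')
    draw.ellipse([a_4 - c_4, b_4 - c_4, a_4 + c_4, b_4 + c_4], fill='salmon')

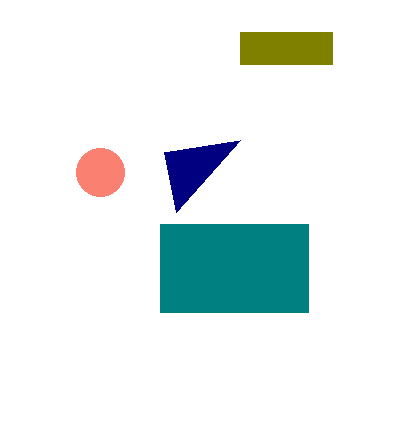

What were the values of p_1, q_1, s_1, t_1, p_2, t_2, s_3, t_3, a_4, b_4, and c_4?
p_1 = 240
q_1 = 32
s_1 = 332
t_1 = 64
p_2 = 160
t_2 = 312
s_3 = 240
t_3 = 140
a_4 = 100
b_4 = 172
c_4 = 24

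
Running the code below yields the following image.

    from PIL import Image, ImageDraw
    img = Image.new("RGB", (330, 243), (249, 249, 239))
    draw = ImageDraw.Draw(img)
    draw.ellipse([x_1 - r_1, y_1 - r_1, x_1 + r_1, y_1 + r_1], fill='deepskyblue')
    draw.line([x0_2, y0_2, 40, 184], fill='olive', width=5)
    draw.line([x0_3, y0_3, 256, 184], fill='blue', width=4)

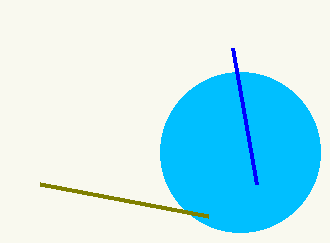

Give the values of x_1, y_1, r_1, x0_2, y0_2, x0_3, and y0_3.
x_1 = 240; y_1 = 152; r_1 = 80; x0_2 = 208; y0_2 = 216; x0_3 = 232; y0_3 = 48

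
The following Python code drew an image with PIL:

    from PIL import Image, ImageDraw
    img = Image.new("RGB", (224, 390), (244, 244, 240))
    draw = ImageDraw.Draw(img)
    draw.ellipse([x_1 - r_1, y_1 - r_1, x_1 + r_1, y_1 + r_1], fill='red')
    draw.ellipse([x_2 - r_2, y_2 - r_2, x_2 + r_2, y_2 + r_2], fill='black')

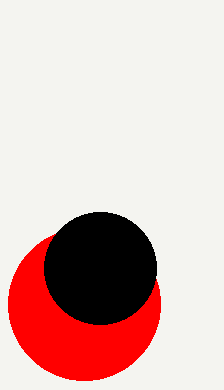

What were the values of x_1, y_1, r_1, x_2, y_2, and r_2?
x_1 = 84
y_1 = 304
r_1 = 76
x_2 = 100
y_2 = 268
r_2 = 56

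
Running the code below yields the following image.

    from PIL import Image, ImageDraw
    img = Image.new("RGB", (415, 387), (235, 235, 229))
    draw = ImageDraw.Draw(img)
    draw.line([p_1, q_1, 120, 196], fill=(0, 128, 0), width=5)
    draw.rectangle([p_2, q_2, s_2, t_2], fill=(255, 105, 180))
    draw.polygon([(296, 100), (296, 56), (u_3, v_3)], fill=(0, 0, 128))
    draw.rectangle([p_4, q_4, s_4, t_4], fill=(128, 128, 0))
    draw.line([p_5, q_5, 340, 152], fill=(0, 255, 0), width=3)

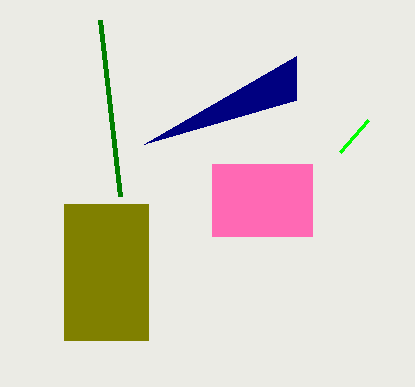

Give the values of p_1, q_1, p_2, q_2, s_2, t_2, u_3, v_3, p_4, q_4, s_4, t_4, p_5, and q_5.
p_1 = 100; q_1 = 20; p_2 = 212; q_2 = 164; s_2 = 312; t_2 = 236; u_3 = 144; v_3 = 144; p_4 = 64; q_4 = 204; s_4 = 148; t_4 = 340; p_5 = 368; q_5 = 120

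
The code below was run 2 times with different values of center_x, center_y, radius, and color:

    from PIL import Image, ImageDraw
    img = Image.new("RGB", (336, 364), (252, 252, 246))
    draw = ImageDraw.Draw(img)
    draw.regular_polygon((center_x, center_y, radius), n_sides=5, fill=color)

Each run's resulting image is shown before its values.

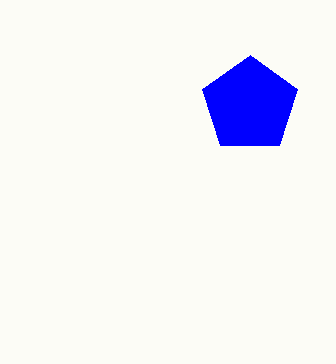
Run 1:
center_x = 250, center_y = 105, radius = 50, color = 'blue'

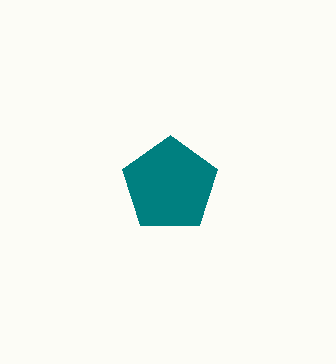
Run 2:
center_x = 170, center_y = 185, radius = 50, color = 'teal'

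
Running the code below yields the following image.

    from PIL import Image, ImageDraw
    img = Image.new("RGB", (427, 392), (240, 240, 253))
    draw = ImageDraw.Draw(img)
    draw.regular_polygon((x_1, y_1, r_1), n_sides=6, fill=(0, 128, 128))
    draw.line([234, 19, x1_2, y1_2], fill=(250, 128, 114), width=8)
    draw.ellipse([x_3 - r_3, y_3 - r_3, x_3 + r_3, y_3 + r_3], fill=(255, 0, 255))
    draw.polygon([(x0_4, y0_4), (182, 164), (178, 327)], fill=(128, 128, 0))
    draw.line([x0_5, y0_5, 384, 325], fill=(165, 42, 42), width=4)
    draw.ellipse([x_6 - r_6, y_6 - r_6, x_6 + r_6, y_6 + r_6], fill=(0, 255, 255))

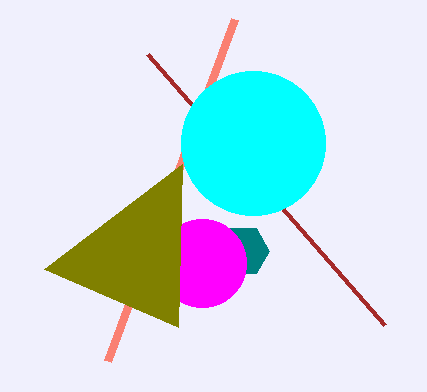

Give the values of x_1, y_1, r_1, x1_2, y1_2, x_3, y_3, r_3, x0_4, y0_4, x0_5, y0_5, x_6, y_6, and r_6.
x_1 = 243
y_1 = 251
r_1 = 26
x1_2 = 107
y1_2 = 361
x_3 = 202
y_3 = 263
r_3 = 44
x0_4 = 44
y0_4 = 269
x0_5 = 147
y0_5 = 54
x_6 = 253
y_6 = 143
r_6 = 72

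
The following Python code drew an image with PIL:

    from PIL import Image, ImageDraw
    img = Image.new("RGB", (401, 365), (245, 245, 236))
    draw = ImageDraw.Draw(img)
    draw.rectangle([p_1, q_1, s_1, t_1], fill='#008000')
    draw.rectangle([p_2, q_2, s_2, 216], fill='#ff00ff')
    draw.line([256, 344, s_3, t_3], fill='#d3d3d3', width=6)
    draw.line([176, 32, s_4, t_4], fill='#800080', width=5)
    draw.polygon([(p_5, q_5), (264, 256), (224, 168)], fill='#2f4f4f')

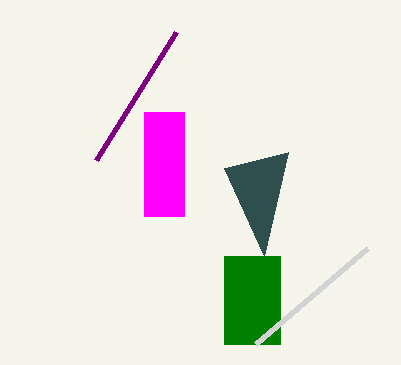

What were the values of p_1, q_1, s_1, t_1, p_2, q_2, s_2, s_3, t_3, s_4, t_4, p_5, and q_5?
p_1 = 224, q_1 = 256, s_1 = 280, t_1 = 344, p_2 = 144, q_2 = 112, s_2 = 184, s_3 = 368, t_3 = 248, s_4 = 96, t_4 = 160, p_5 = 288, q_5 = 152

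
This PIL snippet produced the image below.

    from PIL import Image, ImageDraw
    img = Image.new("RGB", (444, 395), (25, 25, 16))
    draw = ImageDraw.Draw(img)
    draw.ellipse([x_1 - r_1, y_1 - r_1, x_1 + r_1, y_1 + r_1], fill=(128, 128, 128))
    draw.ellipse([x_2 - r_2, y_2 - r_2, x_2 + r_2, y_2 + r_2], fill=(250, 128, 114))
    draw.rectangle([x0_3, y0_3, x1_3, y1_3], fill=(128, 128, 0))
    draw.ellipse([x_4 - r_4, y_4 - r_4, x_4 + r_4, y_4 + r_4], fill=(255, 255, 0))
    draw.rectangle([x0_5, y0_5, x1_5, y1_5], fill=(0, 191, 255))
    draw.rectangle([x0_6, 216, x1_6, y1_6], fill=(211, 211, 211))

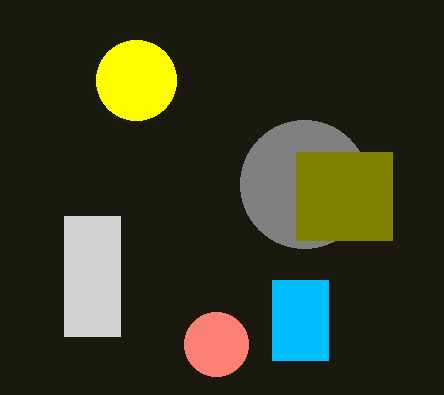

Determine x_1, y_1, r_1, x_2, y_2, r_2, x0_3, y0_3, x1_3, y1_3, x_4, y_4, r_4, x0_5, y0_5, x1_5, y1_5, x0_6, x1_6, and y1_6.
x_1 = 304
y_1 = 184
r_1 = 64
x_2 = 216
y_2 = 344
r_2 = 32
x0_3 = 296
y0_3 = 152
x1_3 = 392
y1_3 = 240
x_4 = 136
y_4 = 80
r_4 = 40
x0_5 = 272
y0_5 = 280
x1_5 = 328
y1_5 = 360
x0_6 = 64
x1_6 = 120
y1_6 = 336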